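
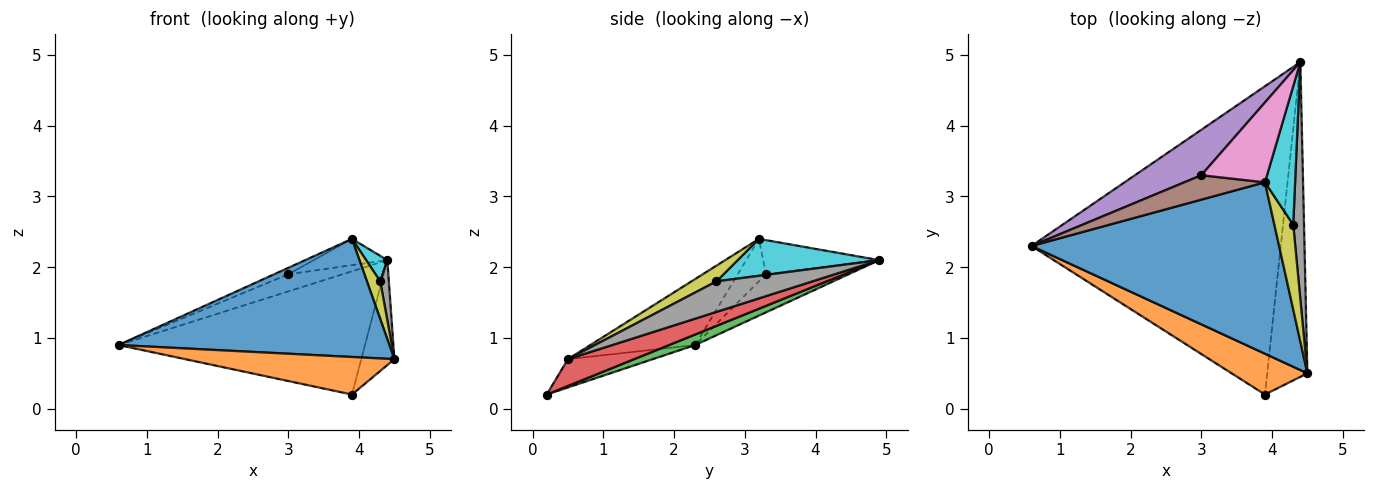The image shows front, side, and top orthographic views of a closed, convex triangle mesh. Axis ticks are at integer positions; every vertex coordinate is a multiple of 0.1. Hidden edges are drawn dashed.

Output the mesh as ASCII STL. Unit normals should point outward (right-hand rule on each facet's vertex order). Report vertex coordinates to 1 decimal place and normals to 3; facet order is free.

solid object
 facet normal -0.214 -0.554 0.804
  outer loop
   vertex 3.9 3.2 2.4
   vertex 0.6 2.3 0.9
   vertex 4.5 0.5 0.7
  endloop
 endfacet
 facet normal -0.265 -0.653 0.710
  outer loop
   vertex 3.9 0.2 0.2
   vertex 4.5 0.5 0.7
   vertex 0.6 2.3 0.9
  endloop
 endfacet
 facet normal 0.039 0.371 -0.928
  outer loop
   vertex 3.9 0.2 0.2
   vertex 0.6 2.3 0.9
   vertex 4.4 4.9 2.1
  endloop
 endfacet
 facet normal 0.535 0.267 -0.802
  outer loop
   vertex 3.9 0.2 0.2
   vertex 4.4 4.9 2.1
   vertex 4.5 0.5 0.7
  endloop
 endfacet
 facet normal -0.473 0.311 0.824
  outer loop
   vertex 3.0 3.3 1.9
   vertex 4.4 4.9 2.1
   vertex 0.6 2.3 0.9
  endloop
 endfacet
 facet normal -0.454 0.227 0.862
  outer loop
   vertex 3.0 3.3 1.9
   vertex 0.6 2.3 0.9
   vertex 3.9 3.2 2.4
  endloop
 endfacet
 facet normal -0.442 0.280 0.852
  outer loop
   vertex 3.0 3.3 1.9
   vertex 3.9 3.2 2.4
   vertex 4.4 4.9 2.1
  endloop
 endfacet
 facet normal 0.940 -0.084 0.331
  outer loop
   vertex 4.3 2.6 1.8
   vertex 4.5 0.5 0.7
   vertex 4.4 4.9 2.1
  endloop
 endfacet
 facet normal 0.606 -0.323 0.727
  outer loop
   vertex 4.3 2.6 1.8
   vertex 3.9 3.2 2.4
   vertex 4.5 0.5 0.7
  endloop
 endfacet
 facet normal 0.769 -0.115 0.628
  outer loop
   vertex 4.3 2.6 1.8
   vertex 4.4 4.9 2.1
   vertex 3.9 3.2 2.4
  endloop
 endfacet
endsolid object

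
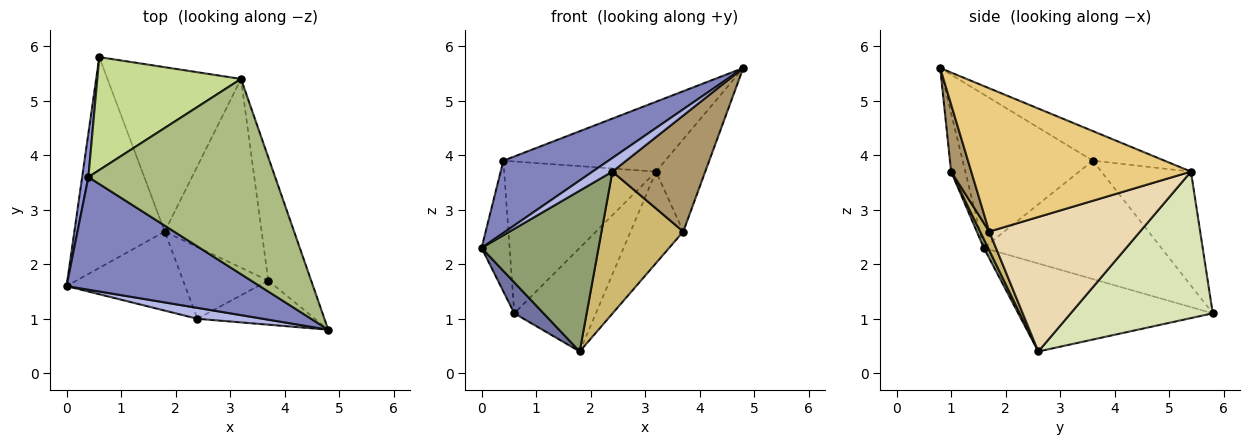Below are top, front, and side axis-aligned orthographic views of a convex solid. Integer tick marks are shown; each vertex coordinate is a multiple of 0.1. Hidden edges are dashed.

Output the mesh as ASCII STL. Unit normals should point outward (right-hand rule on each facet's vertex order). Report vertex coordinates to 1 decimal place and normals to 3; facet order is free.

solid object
 facet normal -0.694 -0.104 -0.712
  outer loop
   vertex 1.8 2.6 0.4
   vertex 0.0 1.6 2.3
   vertex 0.6 5.8 1.1
  endloop
 endfacet
 facet normal -0.556 -0.449 0.700
  outer loop
   vertex 0.4 3.6 3.9
   vertex 0.0 1.6 2.3
   vertex 4.8 0.8 5.6
  endloop
 endfacet
 facet normal -0.986 0.156 0.052
  outer loop
   vertex 0.4 3.6 3.9
   vertex 0.6 5.8 1.1
   vertex 0.0 1.6 2.3
  endloop
 endfacet
 facet normal -0.488 -0.681 0.545
  outer loop
   vertex 2.4 1.0 3.7
   vertex 4.8 0.8 5.6
   vertex 0.0 1.6 2.3
  endloop
 endfacet
 facet normal 0.033 -0.897 -0.441
  outer loop
   vertex 2.4 1.0 3.7
   vertex 0.0 1.6 2.3
   vertex 1.8 2.6 0.4
  endloop
 endfacet
 facet normal -0.148 0.333 0.931
  outer loop
   vertex 3.2 5.4 3.7
   vertex 0.4 3.6 3.9
   vertex 4.8 0.8 5.6
  endloop
 endfacet
 facet normal -0.428 0.725 0.539
  outer loop
   vertex 3.2 5.4 3.7
   vertex 0.6 5.8 1.1
   vertex 0.4 3.6 3.9
  endloop
 endfacet
 facet normal 0.680 0.391 -0.620
  outer loop
   vertex 3.2 5.4 3.7
   vertex 1.8 2.6 0.4
   vertex 0.6 5.8 1.1
  endloop
 endfacet
 facet normal 0.199 -0.916 -0.348
  outer loop
   vertex 3.7 1.7 2.6
   vertex 4.8 0.8 5.6
   vertex 2.4 1.0 3.7
  endloop
 endfacet
 facet normal 0.099 -0.888 -0.449
  outer loop
   vertex 3.7 1.7 2.6
   vertex 2.4 1.0 3.7
   vertex 1.8 2.6 0.4
  endloop
 endfacet
 facet normal 0.937 0.210 -0.280
  outer loop
   vertex 3.7 1.7 2.6
   vertex 3.2 5.4 3.7
   vertex 4.8 0.8 5.6
  endloop
 endfacet
 facet normal 0.781 0.273 -0.563
  outer loop
   vertex 3.7 1.7 2.6
   vertex 1.8 2.6 0.4
   vertex 3.2 5.4 3.7
  endloop
 endfacet
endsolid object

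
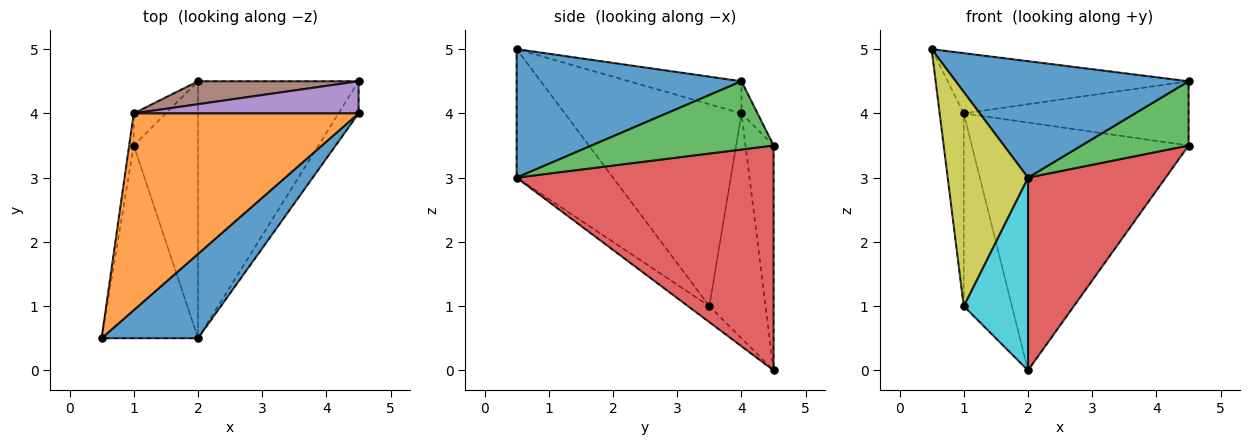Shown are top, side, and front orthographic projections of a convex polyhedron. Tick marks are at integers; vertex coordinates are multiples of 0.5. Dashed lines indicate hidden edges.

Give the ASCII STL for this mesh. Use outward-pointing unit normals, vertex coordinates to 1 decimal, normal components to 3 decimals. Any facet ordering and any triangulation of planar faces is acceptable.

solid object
 facet normal 0.616 -0.638 0.462
  outer loop
   vertex 2.0 0.5 3.0
   vertex 4.5 4.0 4.5
   vertex 0.5 0.5 5.0
  endloop
 endfacet
 facet normal -0.135 0.290 0.947
  outer loop
   vertex 1.0 4.0 4.0
   vertex 0.5 0.5 5.0
   vertex 4.5 4.0 4.5
  endloop
 endfacet
 facet normal 0.836 -0.491 -0.246
  outer loop
   vertex 4.5 4.5 3.5
   vertex 4.5 4.0 4.5
   vertex 2.0 0.5 3.0
  endloop
 endfacet
 facet normal 0.746 -0.400 -0.533
  outer loop
   vertex 4.5 4.5 3.5
   vertex 2.0 0.5 3.0
   vertex 2.0 4.5 0.0
  endloop
 endfacet
 facet normal -0.064 0.893 0.446
  outer loop
   vertex 4.5 4.5 3.5
   vertex 1.0 4.0 4.0
   vertex 4.5 4.0 4.5
  endloop
 endfacet
 facet normal -0.128 0.988 0.091
  outer loop
   vertex 4.5 4.5 3.5
   vertex 2.0 4.5 0.0
   vertex 1.0 4.0 4.0
  endloop
 endfacet
 facet normal -0.991 0.135 -0.023
  outer loop
   vertex 1.0 3.5 1.0
   vertex 0.5 0.5 5.0
   vertex 1.0 4.0 4.0
  endloop
 endfacet
 facet normal -0.755 0.647 -0.108
  outer loop
   vertex 1.0 3.5 1.0
   vertex 1.0 4.0 4.0
   vertex 2.0 4.5 0.0
  endloop
 endfacet
 facet normal -0.666 -0.555 -0.499
  outer loop
   vertex 1.0 3.5 1.0
   vertex 2.0 0.5 3.0
   vertex 0.5 0.5 5.0
  endloop
 endfacet
 facet normal -0.196 -0.588 -0.784
  outer loop
   vertex 1.0 3.5 1.0
   vertex 2.0 4.5 0.0
   vertex 2.0 0.5 3.0
  endloop
 endfacet
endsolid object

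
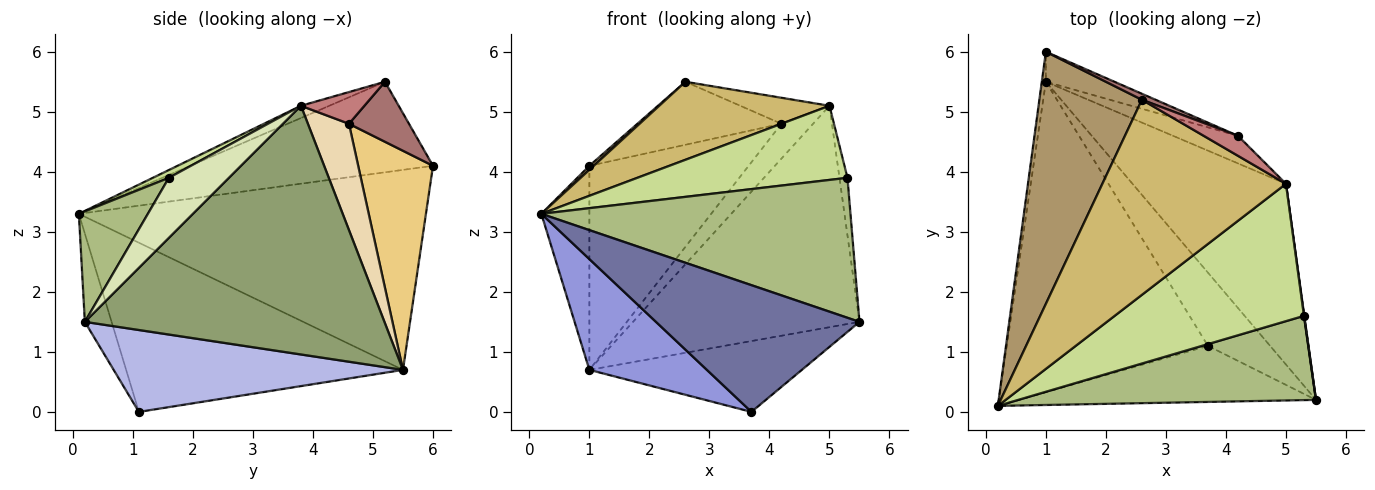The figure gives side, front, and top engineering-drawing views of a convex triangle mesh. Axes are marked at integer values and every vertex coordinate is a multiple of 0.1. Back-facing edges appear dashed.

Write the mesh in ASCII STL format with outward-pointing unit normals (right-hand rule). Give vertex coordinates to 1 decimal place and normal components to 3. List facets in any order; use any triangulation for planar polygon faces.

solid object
 facet normal -0.119 -0.908 -0.402
  outer loop
   vertex 3.7 1.1 0.0
   vertex 5.5 0.2 1.5
   vertex 0.2 0.1 3.3
  endloop
 endfacet
 facet normal -0.990 0.137 -0.020
  outer loop
   vertex 1.0 5.5 0.7
   vertex 0.2 0.1 3.3
   vertex 1.0 6.0 4.1
  endloop
 endfacet
 facet normal -0.621 -0.264 -0.738
  outer loop
   vertex 1.0 5.5 0.7
   vertex 3.7 1.1 0.0
   vertex 0.2 0.1 3.3
  endloop
 endfacet
 facet normal 0.687 0.505 -0.522
  outer loop
   vertex 1.0 5.5 0.7
   vertex 5.5 0.2 1.5
   vertex 3.7 1.1 0.0
  endloop
 endfacet
 facet normal 0.716 0.541 -0.442
  outer loop
   vertex 1.0 5.5 0.7
   vertex 5.0 3.8 5.1
   vertex 5.5 0.2 1.5
  endloop
 endfacet
 facet normal 0.188 -0.841 0.507
  outer loop
   vertex 5.3 1.6 3.9
   vertex 0.2 0.1 3.3
   vertex 5.5 0.2 1.5
  endloop
 endfacet
 facet normal 0.036 -0.475 0.879
  outer loop
   vertex 5.3 1.6 3.9
   vertex 5.0 3.8 5.1
   vertex 0.2 0.1 3.3
  endloop
 endfacet
 facet normal 0.991 0.132 0.006
  outer loop
   vertex 5.3 1.6 3.9
   vertex 5.5 0.2 1.5
   vertex 5.0 3.8 5.1
  endloop
 endfacet
 facet normal -0.662 -0.012 0.750
  outer loop
   vertex 2.6 5.2 5.5
   vertex 1.0 6.0 4.1
   vertex 0.2 0.1 3.3
  endloop
 endfacet
 facet normal -0.062 -0.371 0.927
  outer loop
   vertex 2.6 5.2 5.5
   vertex 0.2 0.1 3.3
   vertex 5.0 3.8 5.1
  endloop
 endfacet
 facet normal 0.421 0.897 -0.132
  outer loop
   vertex 4.2 4.6 4.8
   vertex 1.0 5.5 0.7
   vertex 1.0 6.0 4.1
  endloop
 endfacet
 facet normal 0.713 0.549 -0.436
  outer loop
   vertex 4.2 4.6 4.8
   vertex 5.0 3.8 5.1
   vertex 1.0 5.5 0.7
  endloop
 endfacet
 facet normal 0.383 0.920 0.088
  outer loop
   vertex 4.2 4.6 4.8
   vertex 1.0 6.0 4.1
   vertex 2.6 5.2 5.5
  endloop
 endfacet
 facet normal 0.491 0.690 0.531
  outer loop
   vertex 4.2 4.6 4.8
   vertex 2.6 5.2 5.5
   vertex 5.0 3.8 5.1
  endloop
 endfacet
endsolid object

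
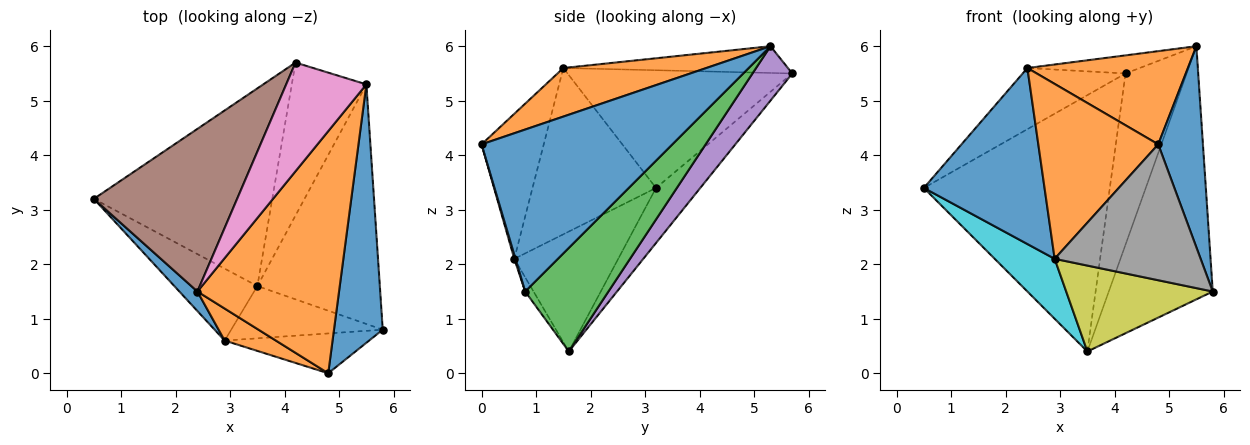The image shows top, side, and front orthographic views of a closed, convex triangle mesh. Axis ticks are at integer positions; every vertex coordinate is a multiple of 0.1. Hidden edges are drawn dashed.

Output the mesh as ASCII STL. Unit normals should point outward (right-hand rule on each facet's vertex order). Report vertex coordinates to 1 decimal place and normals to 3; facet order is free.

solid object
 facet normal 0.934 -0.219 0.281
  outer loop
   vertex 4.8 0.0 4.2
   vertex 5.8 0.8 1.5
   vertex 5.5 5.3 6.0
  endloop
 endfacet
 facet normal 0.305 -0.342 0.889
  outer loop
   vertex 2.4 1.5 5.6
   vertex 4.8 0.0 4.2
   vertex 5.5 5.3 6.0
  endloop
 endfacet
 facet normal 0.503 0.628 -0.594
  outer loop
   vertex 3.5 1.6 0.4
   vertex 5.5 5.3 6.0
   vertex 5.8 0.8 1.5
  endloop
 endfacet
 facet normal -0.185 0.778 -0.600
  outer loop
   vertex 4.2 5.7 5.5
   vertex 3.5 1.6 0.4
   vertex 0.5 3.2 3.4
  endloop
 endfacet
 facet normal 0.437 0.671 -0.599
  outer loop
   vertex 4.2 5.7 5.5
   vertex 5.5 5.3 6.0
   vertex 3.5 1.6 0.4
  endloop
 endfacet
 facet normal -0.610 0.279 0.742
  outer loop
   vertex 4.2 5.7 5.5
   vertex 0.5 3.2 3.4
   vertex 2.4 1.5 5.6
  endloop
 endfacet
 facet normal -0.312 0.156 0.937
  outer loop
   vertex 4.2 5.7 5.5
   vertex 2.4 1.5 5.6
   vertex 5.5 5.3 6.0
  endloop
 endfacet
 facet normal 0.008 -0.960 -0.281
  outer loop
   vertex 2.9 0.6 2.1
   vertex 5.8 0.8 1.5
   vertex 4.8 0.0 4.2
  endloop
 endfacet
 facet normal -0.049 -0.853 -0.519
  outer loop
   vertex 2.9 0.6 2.1
   vertex 3.5 1.6 0.4
   vertex 5.8 0.8 1.5
  endloop
 endfacet
 facet normal -0.743 -0.429 -0.514
  outer loop
   vertex 2.9 0.6 2.1
   vertex 0.5 3.2 3.4
   vertex 3.5 1.6 0.4
  endloop
 endfacet
 facet normal -0.713 -0.697 0.077
  outer loop
   vertex 2.9 0.6 2.1
   vertex 2.4 1.5 5.6
   vertex 0.5 3.2 3.4
  endloop
 endfacet
 facet normal -0.454 -0.876 0.160
  outer loop
   vertex 2.9 0.6 2.1
   vertex 4.8 0.0 4.2
   vertex 2.4 1.5 5.6
  endloop
 endfacet
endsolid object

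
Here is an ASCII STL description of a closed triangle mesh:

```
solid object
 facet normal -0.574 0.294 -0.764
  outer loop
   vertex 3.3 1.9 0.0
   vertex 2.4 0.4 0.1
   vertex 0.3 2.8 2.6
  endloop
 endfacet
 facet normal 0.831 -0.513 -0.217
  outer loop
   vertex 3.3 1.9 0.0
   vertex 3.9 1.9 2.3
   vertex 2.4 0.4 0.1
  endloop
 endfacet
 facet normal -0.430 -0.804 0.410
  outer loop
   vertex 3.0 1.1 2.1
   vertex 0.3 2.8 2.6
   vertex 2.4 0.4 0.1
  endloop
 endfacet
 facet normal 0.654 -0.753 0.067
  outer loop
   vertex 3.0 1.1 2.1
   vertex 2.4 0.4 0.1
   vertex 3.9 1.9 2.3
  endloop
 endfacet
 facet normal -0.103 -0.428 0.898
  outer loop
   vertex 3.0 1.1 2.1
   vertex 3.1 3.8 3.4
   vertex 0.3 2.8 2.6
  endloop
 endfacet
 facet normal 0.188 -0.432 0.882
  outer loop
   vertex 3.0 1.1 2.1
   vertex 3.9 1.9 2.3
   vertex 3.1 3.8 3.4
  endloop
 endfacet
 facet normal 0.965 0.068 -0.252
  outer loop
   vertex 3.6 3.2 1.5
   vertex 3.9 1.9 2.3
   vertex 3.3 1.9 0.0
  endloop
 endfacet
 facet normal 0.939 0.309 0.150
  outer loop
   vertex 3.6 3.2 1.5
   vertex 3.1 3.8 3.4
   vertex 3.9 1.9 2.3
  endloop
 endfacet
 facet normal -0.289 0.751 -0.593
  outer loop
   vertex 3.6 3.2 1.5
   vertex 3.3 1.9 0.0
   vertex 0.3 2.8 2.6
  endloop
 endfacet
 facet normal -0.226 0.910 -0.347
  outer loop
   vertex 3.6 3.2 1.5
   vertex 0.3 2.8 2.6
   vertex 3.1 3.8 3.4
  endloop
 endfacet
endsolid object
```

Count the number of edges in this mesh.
15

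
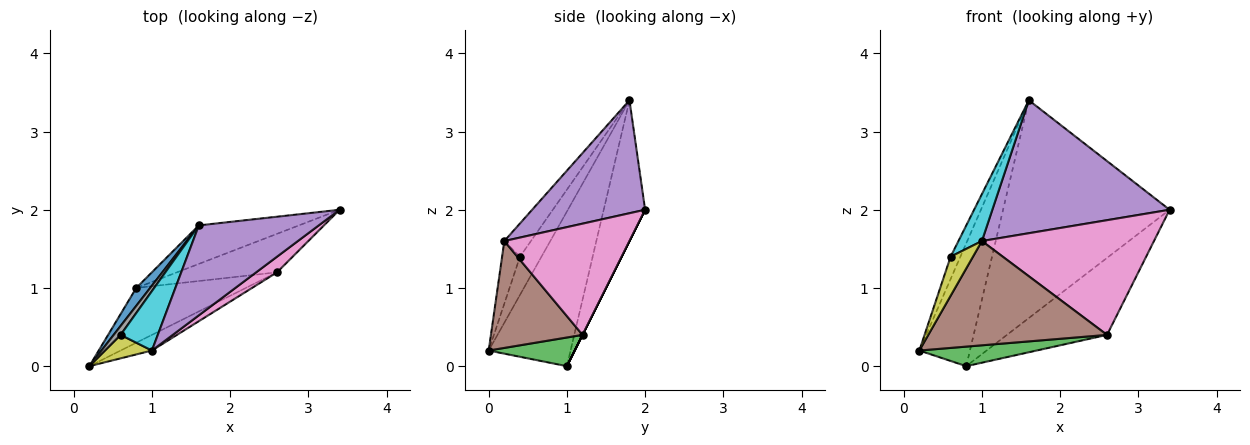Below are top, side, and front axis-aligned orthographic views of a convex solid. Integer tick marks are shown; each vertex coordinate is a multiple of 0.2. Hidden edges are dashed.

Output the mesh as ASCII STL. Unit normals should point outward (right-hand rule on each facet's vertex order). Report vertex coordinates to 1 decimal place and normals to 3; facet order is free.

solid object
 facet normal -0.848 0.524 0.076
  outer loop
   vertex 0.8 1.0 0.0
   vertex 0.2 0.0 0.2
   vertex 1.6 1.8 3.4
  endloop
 endfacet
 facet normal -0.238 0.956 -0.169
  outer loop
   vertex 0.8 1.0 0.0
   vertex 1.6 1.8 3.4
   vertex 3.4 2.0 2.0
  endloop
 endfacet
 facet normal 0.239 -0.327 -0.914
  outer loop
   vertex 2.6 1.2 0.4
   vertex 0.2 0.0 0.2
   vertex 0.8 1.0 0.0
  endloop
 endfacet
 facet normal 0.000 0.894 -0.447
  outer loop
   vertex 2.6 1.2 0.4
   vertex 0.8 1.0 0.0
   vertex 3.4 2.0 2.0
  endloop
 endfacet
 facet normal 0.467 -0.733 0.496
  outer loop
   vertex 1.0 0.2 1.6
   vertex 3.4 2.0 2.0
   vertex 1.6 1.8 3.4
  endloop
 endfacet
 facet normal 0.452 -0.882 -0.132
  outer loop
   vertex 1.0 0.2 1.6
   vertex 0.2 0.0 0.2
   vertex 2.6 1.2 0.4
  endloop
 endfacet
 facet normal 0.585 -0.804 0.110
  outer loop
   vertex 1.0 0.2 1.6
   vertex 2.6 1.2 0.4
   vertex 3.4 2.0 2.0
  endloop
 endfacet
 facet normal -0.898 0.408 0.163
  outer loop
   vertex 0.6 0.4 1.4
   vertex 1.6 1.8 3.4
   vertex 0.2 0.0 0.2
  endloop
 endfacet
 facet normal -0.566 -0.707 0.424
  outer loop
   vertex 0.6 0.4 1.4
   vertex 0.2 0.0 0.2
   vertex 1.0 0.2 1.6
  endloop
 endfacet
 facet normal -0.575 -0.507 0.642
  outer loop
   vertex 0.6 0.4 1.4
   vertex 1.0 0.2 1.6
   vertex 1.6 1.8 3.4
  endloop
 endfacet
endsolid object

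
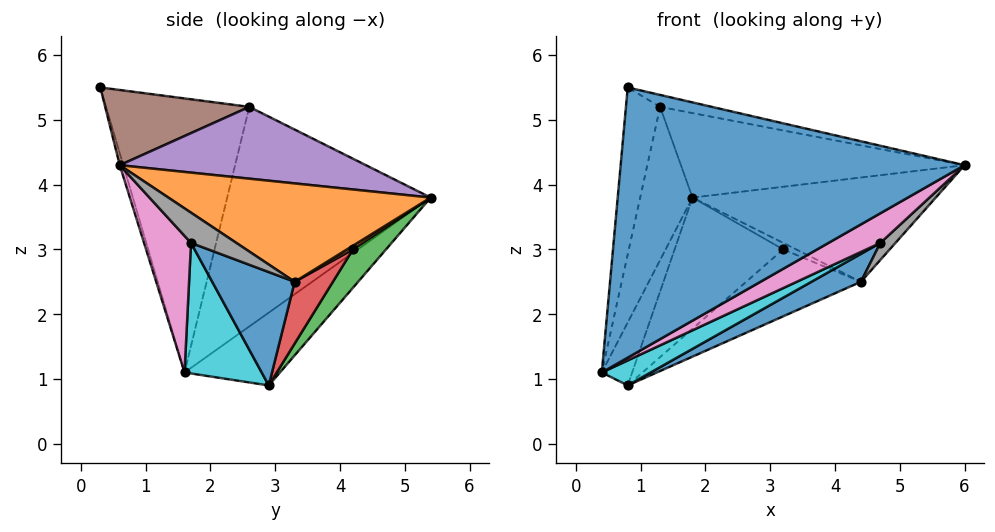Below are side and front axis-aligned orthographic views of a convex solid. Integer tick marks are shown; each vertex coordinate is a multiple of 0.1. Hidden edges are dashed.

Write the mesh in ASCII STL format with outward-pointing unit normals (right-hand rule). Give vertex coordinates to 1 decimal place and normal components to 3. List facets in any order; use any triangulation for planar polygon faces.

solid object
 facet normal -0.010 -0.959 -0.283
  outer loop
   vertex 0.8 0.3 5.5
   vertex 0.4 1.6 1.1
   vertex 6.0 0.6 4.3
  endloop
 endfacet
 facet normal 0.688 0.638 0.345
  outer loop
   vertex 4.4 3.3 2.5
   vertex 1.8 5.4 3.8
   vertex 6.0 0.6 4.3
  endloop
 endfacet
 facet normal -0.958 0.246 0.150
  outer loop
   vertex 1.3 2.6 5.2
   vertex 1.8 5.4 3.8
   vertex 0.4 1.6 1.1
  endloop
 endfacet
 facet normal -0.961 0.229 0.155
  outer loop
   vertex 1.3 2.6 5.2
   vertex 0.4 1.6 1.1
   vertex 0.8 0.3 5.5
  endloop
 endfacet
 facet normal 0.326 0.376 0.868
  outer loop
   vertex 1.3 2.6 5.2
   vertex 6.0 0.6 4.3
   vertex 1.8 5.4 3.8
  endloop
 endfacet
 facet normal 0.220 0.079 0.972
  outer loop
   vertex 1.3 2.6 5.2
   vertex 0.8 0.3 5.5
   vertex 6.0 0.6 4.3
  endloop
 endfacet
 facet normal 0.389 -0.429 -0.815
  outer loop
   vertex 4.7 1.7 3.1
   vertex 6.0 0.6 4.3
   vertex 0.4 1.6 1.1
  endloop
 endfacet
 facet normal 0.574 -0.191 -0.797
  outer loop
   vertex 4.7 1.7 3.1
   vertex 4.4 3.3 2.5
   vertex 6.0 0.6 4.3
  endloop
 endfacet
 facet normal -0.951 0.303 0.067
  outer loop
   vertex 0.8 2.9 0.9
   vertex 0.4 1.6 1.1
   vertex 1.8 5.4 3.8
  endloop
 endfacet
 facet normal 0.412 -0.261 -0.873
  outer loop
   vertex 0.8 2.9 0.9
   vertex 4.7 1.7 3.1
   vertex 0.4 1.6 1.1
  endloop
 endfacet
 facet normal 0.416 -0.250 -0.874
  outer loop
   vertex 0.8 2.9 0.9
   vertex 4.4 3.3 2.5
   vertex 4.7 1.7 3.1
  endloop
 endfacet
 facet normal 0.355 0.769 -0.532
  outer loop
   vertex 3.2 4.2 3.0
   vertex 1.8 5.4 3.8
   vertex 4.4 3.3 2.5
  endloop
 endfacet
 facet normal 0.214 0.702 -0.679
  outer loop
   vertex 3.2 4.2 3.0
   vertex 0.8 2.9 0.9
   vertex 1.8 5.4 3.8
  endloop
 endfacet
 facet normal 0.229 0.688 -0.688
  outer loop
   vertex 3.2 4.2 3.0
   vertex 4.4 3.3 2.5
   vertex 0.8 2.9 0.9
  endloop
 endfacet
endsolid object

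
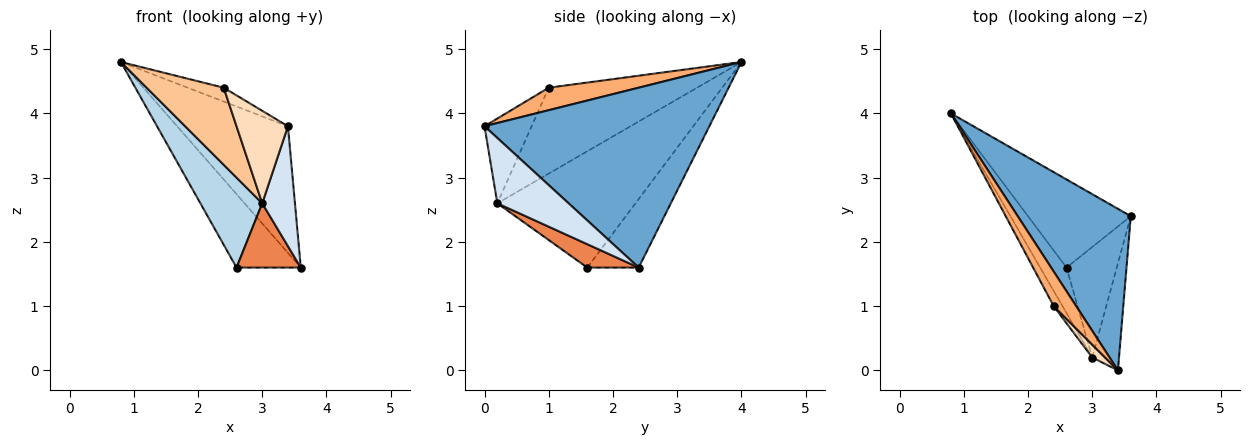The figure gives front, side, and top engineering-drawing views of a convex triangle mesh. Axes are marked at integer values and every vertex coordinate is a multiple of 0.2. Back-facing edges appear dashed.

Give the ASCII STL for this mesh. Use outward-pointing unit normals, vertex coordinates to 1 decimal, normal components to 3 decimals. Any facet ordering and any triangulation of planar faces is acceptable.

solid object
 facet normal 0.781 0.385 0.491
  outer loop
   vertex 3.4 0.0 3.8
   vertex 3.6 2.4 1.6
   vertex 0.8 4.0 4.8
  endloop
 endfacet
 facet normal -0.456 0.570 -0.684
  outer loop
   vertex 2.6 1.6 1.6
   vertex 0.8 4.0 4.8
   vertex 3.6 2.4 1.6
  endloop
 endfacet
 facet normal -0.894 -0.400 -0.203
  outer loop
   vertex 3.0 0.2 2.6
   vertex 0.8 4.0 4.8
   vertex 2.6 1.6 1.6
  endloop
 endfacet
 facet normal 0.852 -0.391 -0.349
  outer loop
   vertex 3.0 0.2 2.6
   vertex 3.6 2.4 1.6
   vertex 3.4 0.0 3.8
  endloop
 endfacet
 facet normal 0.373 -0.466 -0.802
  outer loop
   vertex 3.0 0.2 2.6
   vertex 2.6 1.6 1.6
   vertex 3.6 2.4 1.6
  endloop
 endfacet
 facet normal 0.680 0.272 0.680
  outer loop
   vertex 2.4 1.0 4.4
   vertex 3.4 0.0 3.8
   vertex 0.8 4.0 4.8
  endloop
 endfacet
 facet normal -0.884 -0.459 -0.090
  outer loop
   vertex 2.4 1.0 4.4
   vertex 0.8 4.0 4.8
   vertex 3.0 0.2 2.6
  endloop
 endfacet
 facet normal -0.672 -0.733 0.102
  outer loop
   vertex 2.4 1.0 4.4
   vertex 3.0 0.2 2.6
   vertex 3.4 0.0 3.8
  endloop
 endfacet
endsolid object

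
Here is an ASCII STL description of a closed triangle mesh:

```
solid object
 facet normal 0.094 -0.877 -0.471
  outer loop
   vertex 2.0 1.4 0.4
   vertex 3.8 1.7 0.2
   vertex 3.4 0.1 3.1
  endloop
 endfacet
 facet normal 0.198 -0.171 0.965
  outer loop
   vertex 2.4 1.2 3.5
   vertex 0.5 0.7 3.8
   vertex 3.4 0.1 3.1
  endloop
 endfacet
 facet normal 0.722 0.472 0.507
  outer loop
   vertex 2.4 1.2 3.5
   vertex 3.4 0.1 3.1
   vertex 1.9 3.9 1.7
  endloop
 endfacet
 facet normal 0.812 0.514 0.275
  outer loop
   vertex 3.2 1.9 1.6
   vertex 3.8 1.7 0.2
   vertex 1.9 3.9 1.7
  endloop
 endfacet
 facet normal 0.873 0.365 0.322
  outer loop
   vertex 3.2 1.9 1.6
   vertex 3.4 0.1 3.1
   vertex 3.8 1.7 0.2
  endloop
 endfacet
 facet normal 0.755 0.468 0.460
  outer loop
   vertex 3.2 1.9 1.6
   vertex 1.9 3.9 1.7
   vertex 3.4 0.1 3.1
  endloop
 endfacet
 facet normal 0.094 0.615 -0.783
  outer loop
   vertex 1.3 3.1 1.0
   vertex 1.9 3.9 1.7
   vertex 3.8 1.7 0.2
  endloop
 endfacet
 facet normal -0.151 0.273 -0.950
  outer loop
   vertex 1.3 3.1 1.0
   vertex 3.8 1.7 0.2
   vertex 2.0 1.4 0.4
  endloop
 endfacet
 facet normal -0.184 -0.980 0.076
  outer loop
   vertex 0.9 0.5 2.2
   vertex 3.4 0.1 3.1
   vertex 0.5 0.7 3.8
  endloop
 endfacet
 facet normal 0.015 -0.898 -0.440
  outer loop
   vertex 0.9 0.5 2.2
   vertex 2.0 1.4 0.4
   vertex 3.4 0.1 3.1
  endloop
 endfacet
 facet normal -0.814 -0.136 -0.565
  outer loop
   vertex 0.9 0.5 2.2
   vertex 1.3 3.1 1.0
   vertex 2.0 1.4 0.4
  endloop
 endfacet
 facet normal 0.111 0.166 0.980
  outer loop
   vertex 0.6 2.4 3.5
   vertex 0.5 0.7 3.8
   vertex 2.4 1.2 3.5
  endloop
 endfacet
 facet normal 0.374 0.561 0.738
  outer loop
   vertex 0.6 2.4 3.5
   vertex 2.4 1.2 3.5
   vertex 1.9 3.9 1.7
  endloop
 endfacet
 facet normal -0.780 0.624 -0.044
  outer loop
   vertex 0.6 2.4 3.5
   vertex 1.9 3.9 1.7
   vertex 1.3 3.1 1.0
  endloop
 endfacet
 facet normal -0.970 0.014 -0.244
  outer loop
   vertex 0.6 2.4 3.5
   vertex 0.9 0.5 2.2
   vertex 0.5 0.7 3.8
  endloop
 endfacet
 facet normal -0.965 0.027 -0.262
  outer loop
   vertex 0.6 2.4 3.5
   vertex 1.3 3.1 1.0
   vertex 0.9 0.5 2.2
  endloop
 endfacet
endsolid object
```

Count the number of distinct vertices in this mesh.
10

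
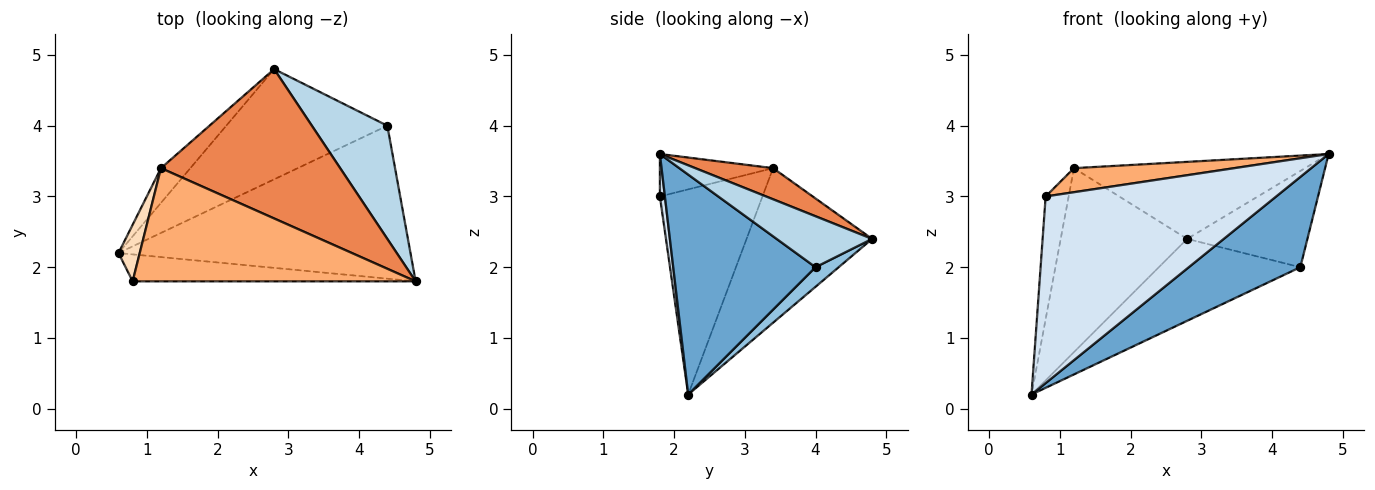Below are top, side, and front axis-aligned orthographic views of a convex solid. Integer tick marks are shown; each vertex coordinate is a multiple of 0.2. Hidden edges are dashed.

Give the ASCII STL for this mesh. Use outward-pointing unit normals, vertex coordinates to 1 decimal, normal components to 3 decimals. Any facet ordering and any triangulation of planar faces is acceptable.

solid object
 facet normal 0.544 -0.426 -0.722
  outer loop
   vertex 4.4 4.0 2.0
   vertex 4.8 1.8 3.6
   vertex 0.6 2.2 0.2
  endloop
 endfacet
 facet normal 0.097 0.594 -0.799
  outer loop
   vertex 4.4 4.0 2.0
   vertex 0.6 2.2 0.2
   vertex 2.8 4.8 2.4
  endloop
 endfacet
 facet normal 0.457 0.576 0.678
  outer loop
   vertex 4.4 4.0 2.0
   vertex 2.8 4.8 2.4
   vertex 4.8 1.8 3.6
  endloop
 endfacet
 facet normal 0.021 -0.990 -0.143
  outer loop
   vertex 0.8 1.8 3.0
   vertex 0.6 2.2 0.2
   vertex 4.8 1.8 3.6
  endloop
 endfacet
 facet normal 0.153 0.453 0.878
  outer loop
   vertex 1.2 3.4 3.4
   vertex 4.8 1.8 3.6
   vertex 2.8 4.8 2.4
  endloop
 endfacet
 facet normal -0.145 -0.206 0.968
  outer loop
   vertex 1.2 3.4 3.4
   vertex 0.8 1.8 3.0
   vertex 4.8 1.8 3.6
  endloop
 endfacet
 facet normal -0.698 0.703 -0.133
  outer loop
   vertex 1.2 3.4 3.4
   vertex 2.8 4.8 2.4
   vertex 0.6 2.2 0.2
  endloop
 endfacet
 facet normal -0.971 0.218 0.100
  outer loop
   vertex 1.2 3.4 3.4
   vertex 0.6 2.2 0.2
   vertex 0.8 1.8 3.0
  endloop
 endfacet
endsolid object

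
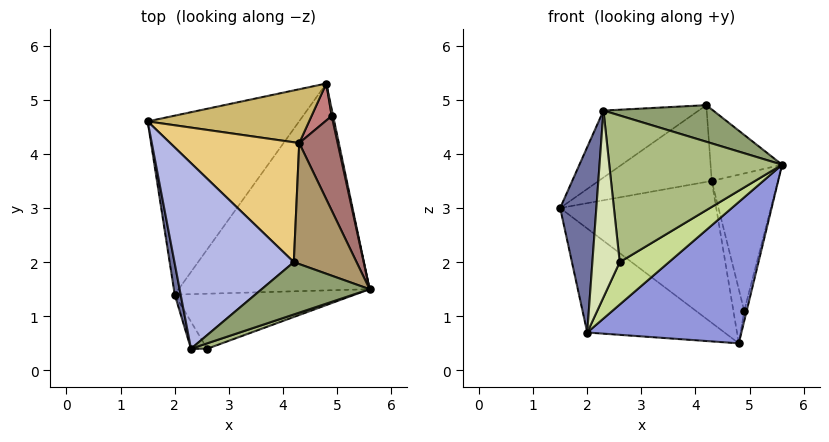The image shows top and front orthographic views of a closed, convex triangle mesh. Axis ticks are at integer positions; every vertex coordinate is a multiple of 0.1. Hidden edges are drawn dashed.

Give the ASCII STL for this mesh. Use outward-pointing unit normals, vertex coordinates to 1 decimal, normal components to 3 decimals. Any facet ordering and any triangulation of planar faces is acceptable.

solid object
 facet normal -0.984 -0.175 0.029
  outer loop
   vertex 2.0 1.4 0.7
   vertex 2.3 0.4 4.8
   vertex 1.5 4.6 3.0
  endloop
 endfacet
 facet normal -0.606 0.400 -0.688
  outer loop
   vertex 2.0 1.4 0.7
   vertex 1.5 4.6 3.0
   vertex 4.8 5.3 0.5
  endloop
 endfacet
 facet normal 0.588 -0.456 -0.668
  outer loop
   vertex 2.0 1.4 0.7
   vertex 4.8 5.3 0.5
   vertex 5.6 1.5 3.8
  endloop
 endfacet
 facet normal -0.318 0.322 0.892
  outer loop
   vertex 4.2 2.0 4.9
   vertex 1.5 4.6 3.0
   vertex 2.3 0.4 4.8
  endloop
 endfacet
 facet normal 0.402 -0.525 0.750
  outer loop
   vertex 4.2 2.0 4.9
   vertex 2.3 0.4 4.8
   vertex 5.6 1.5 3.8
  endloop
 endfacet
 facet normal 0.326 -0.945 0.035
  outer loop
   vertex 2.6 0.4 2.0
   vertex 5.6 1.5 3.8
   vertex 2.3 0.4 4.8
  endloop
 endfacet
 facet normal 0.573 -0.500 -0.649
  outer loop
   vertex 2.6 0.4 2.0
   vertex 2.0 1.4 0.7
   vertex 5.6 1.5 3.8
  endloop
 endfacet
 facet normal -0.801 -0.592 -0.086
  outer loop
   vertex 2.6 0.4 2.0
   vertex 2.3 0.4 4.8
   vertex 2.0 1.4 0.7
  endloop
 endfacet
 facet normal 0.651 0.386 0.653
  outer loop
   vertex 4.3 4.2 3.5
   vertex 4.2 2.0 4.9
   vertex 5.6 1.5 3.8
  endloop
 endfacet
 facet normal 0.070 0.933 0.354
  outer loop
   vertex 4.3 4.2 3.5
   vertex 4.8 5.3 0.5
   vertex 1.5 4.6 3.0
  endloop
 endfacet
 facet normal -0.073 0.538 0.840
  outer loop
   vertex 4.3 4.2 3.5
   vertex 1.5 4.6 3.0
   vertex 4.2 2.0 4.9
  endloop
 endfacet
 facet normal 0.857 0.429 0.286
  outer loop
   vertex 4.9 4.7 1.1
   vertex 5.6 1.5 3.8
   vertex 4.8 5.3 0.5
  endloop
 endfacet
 facet normal 0.845 0.441 0.303
  outer loop
   vertex 4.9 4.7 1.1
   vertex 4.3 4.2 3.5
   vertex 5.6 1.5 3.8
  endloop
 endfacet
 facet normal 0.843 0.444 0.303
  outer loop
   vertex 4.9 4.7 1.1
   vertex 4.8 5.3 0.5
   vertex 4.3 4.2 3.5
  endloop
 endfacet
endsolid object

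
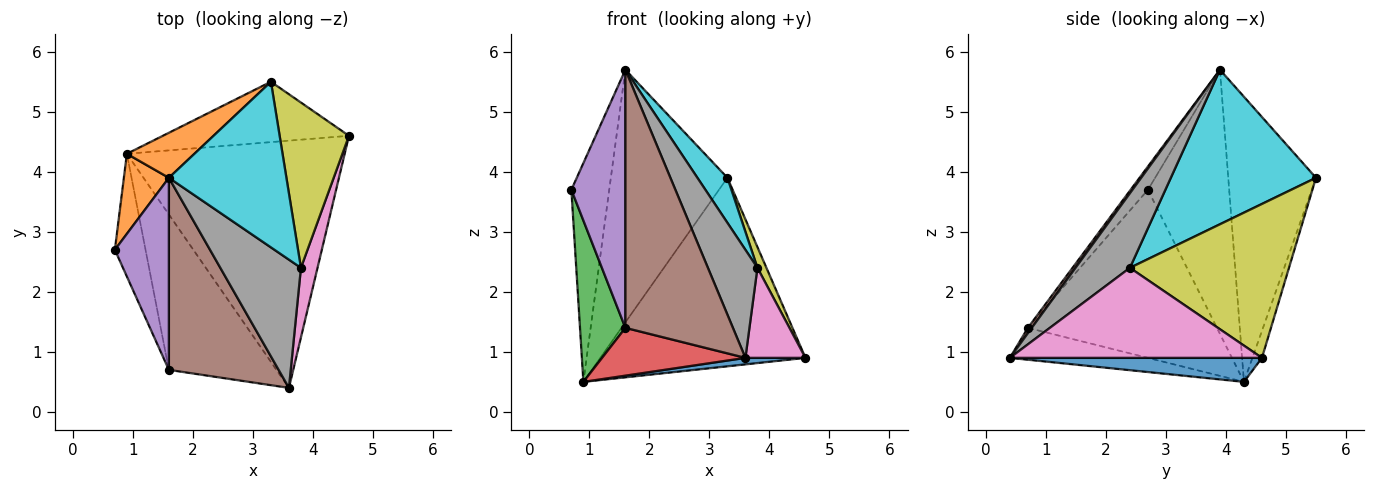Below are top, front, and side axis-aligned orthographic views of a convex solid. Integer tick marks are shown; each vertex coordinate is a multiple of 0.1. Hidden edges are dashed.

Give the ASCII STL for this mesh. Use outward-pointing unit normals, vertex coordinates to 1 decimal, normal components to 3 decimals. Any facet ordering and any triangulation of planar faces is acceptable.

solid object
 facet normal 0.110 -0.026 -0.994
  outer loop
   vertex 0.9 4.3 0.5
   vertex 4.6 4.6 0.9
   vertex 3.6 0.4 0.9
  endloop
 endfacet
 facet normal -0.896 0.417 0.153
  outer loop
   vertex 1.6 3.9 5.7
   vertex 0.9 4.3 0.5
   vertex 0.7 2.7 3.7
  endloop
 endfacet
 facet normal -0.957 -0.230 -0.175
  outer loop
   vertex 1.6 0.7 1.4
   vertex 0.7 2.7 3.7
   vertex 0.9 4.3 0.5
  endloop
 endfacet
 facet normal -0.272 -0.283 -0.920
  outer loop
   vertex 1.6 0.7 1.4
   vertex 0.9 4.3 0.5
   vertex 3.6 0.4 0.9
  endloop
 endfacet
 facet normal -0.249 -0.777 0.578
  outer loop
   vertex 1.6 0.7 1.4
   vertex 1.6 3.9 5.7
   vertex 0.7 2.7 3.7
  endloop
 endfacet
 facet normal 0.029 -0.802 0.597
  outer loop
   vertex 1.6 0.7 1.4
   vertex 3.6 0.4 0.9
   vertex 1.6 3.9 5.7
  endloop
 endfacet
 facet normal 0.958 -0.228 0.176
  outer loop
   vertex 3.8 2.4 2.4
   vertex 3.6 0.4 0.9
   vertex 4.6 4.6 0.9
  endloop
 endfacet
 facet normal 0.578 -0.526 0.624
  outer loop
   vertex 3.8 2.4 2.4
   vertex 1.6 3.9 5.7
   vertex 3.6 0.4 0.9
  endloop
 endfacet
 facet normal 0.911 -0.052 0.410
  outer loop
   vertex 3.3 5.5 3.9
   vertex 3.8 2.4 2.4
   vertex 4.6 4.6 0.9
  endloop
 endfacet
 facet normal 0.785 -0.162 0.597
  outer loop
   vertex 3.3 5.5 3.9
   vertex 1.6 3.9 5.7
   vertex 3.8 2.4 2.4
  endloop
 endfacet
 facet normal -0.044 0.951 -0.305
  outer loop
   vertex 3.3 5.5 3.9
   vertex 4.6 4.6 0.9
   vertex 0.9 4.3 0.5
  endloop
 endfacet
 facet normal -0.595 0.791 0.141
  outer loop
   vertex 3.3 5.5 3.9
   vertex 0.9 4.3 0.5
   vertex 1.6 3.9 5.7
  endloop
 endfacet
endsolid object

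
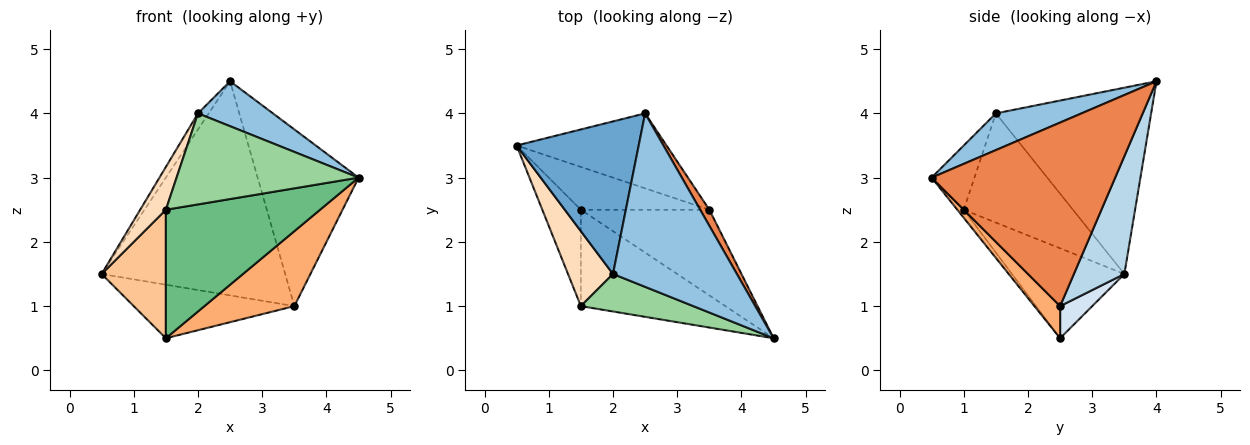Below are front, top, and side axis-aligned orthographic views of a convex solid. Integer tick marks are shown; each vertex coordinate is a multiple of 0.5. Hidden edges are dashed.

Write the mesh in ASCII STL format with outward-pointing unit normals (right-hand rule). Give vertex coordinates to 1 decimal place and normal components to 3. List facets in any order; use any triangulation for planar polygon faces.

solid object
 facet normal -0.835 0.058 0.547
  outer loop
   vertex 2.0 1.5 4.0
   vertex 2.5 4.0 4.5
   vertex 0.5 3.5 1.5
  endloop
 endfacet
 facet normal 0.276 -0.241 0.930
  outer loop
   vertex 2.0 1.5 4.0
   vertex 4.5 0.5 3.0
   vertex 2.5 4.0 4.5
  endloop
 endfacet
 facet normal 0.251 0.914 -0.320
  outer loop
   vertex 3.5 2.5 1.0
   vertex 0.5 3.5 1.5
   vertex 2.5 4.0 4.5
  endloop
 endfacet
 facet normal 0.154 0.772 -0.617
  outer loop
   vertex 3.5 2.5 1.0
   vertex 1.5 2.5 0.5
   vertex 0.5 3.5 1.5
  endloop
 endfacet
 facet normal 0.875 0.481 0.044
  outer loop
   vertex 3.5 2.5 1.0
   vertex 2.5 4.0 4.5
   vertex 4.5 0.5 3.0
  endloop
 endfacet
 facet normal 0.185 -0.647 -0.740
  outer loop
   vertex 3.5 2.5 1.0
   vertex 4.5 0.5 3.0
   vertex 1.5 2.5 0.5
  endloop
 endfacet
 facet normal -0.814 -0.465 -0.349
  outer loop
   vertex 1.5 1.0 2.5
   vertex 0.5 3.5 1.5
   vertex 1.5 2.5 0.5
  endloop
 endfacet
 facet normal -0.904 -0.213 0.372
  outer loop
   vertex 1.5 1.0 2.5
   vertex 2.0 1.5 4.0
   vertex 0.5 3.5 1.5
  endloop
 endfacet
 facet normal -0.033 -0.800 -0.600
  outer loop
   vertex 1.5 1.0 2.5
   vertex 1.5 2.5 0.5
   vertex 4.5 0.5 3.0
  endloop
 endfacet
 facet normal -0.213 -0.904 0.372
  outer loop
   vertex 1.5 1.0 2.5
   vertex 4.5 0.5 3.0
   vertex 2.0 1.5 4.0
  endloop
 endfacet
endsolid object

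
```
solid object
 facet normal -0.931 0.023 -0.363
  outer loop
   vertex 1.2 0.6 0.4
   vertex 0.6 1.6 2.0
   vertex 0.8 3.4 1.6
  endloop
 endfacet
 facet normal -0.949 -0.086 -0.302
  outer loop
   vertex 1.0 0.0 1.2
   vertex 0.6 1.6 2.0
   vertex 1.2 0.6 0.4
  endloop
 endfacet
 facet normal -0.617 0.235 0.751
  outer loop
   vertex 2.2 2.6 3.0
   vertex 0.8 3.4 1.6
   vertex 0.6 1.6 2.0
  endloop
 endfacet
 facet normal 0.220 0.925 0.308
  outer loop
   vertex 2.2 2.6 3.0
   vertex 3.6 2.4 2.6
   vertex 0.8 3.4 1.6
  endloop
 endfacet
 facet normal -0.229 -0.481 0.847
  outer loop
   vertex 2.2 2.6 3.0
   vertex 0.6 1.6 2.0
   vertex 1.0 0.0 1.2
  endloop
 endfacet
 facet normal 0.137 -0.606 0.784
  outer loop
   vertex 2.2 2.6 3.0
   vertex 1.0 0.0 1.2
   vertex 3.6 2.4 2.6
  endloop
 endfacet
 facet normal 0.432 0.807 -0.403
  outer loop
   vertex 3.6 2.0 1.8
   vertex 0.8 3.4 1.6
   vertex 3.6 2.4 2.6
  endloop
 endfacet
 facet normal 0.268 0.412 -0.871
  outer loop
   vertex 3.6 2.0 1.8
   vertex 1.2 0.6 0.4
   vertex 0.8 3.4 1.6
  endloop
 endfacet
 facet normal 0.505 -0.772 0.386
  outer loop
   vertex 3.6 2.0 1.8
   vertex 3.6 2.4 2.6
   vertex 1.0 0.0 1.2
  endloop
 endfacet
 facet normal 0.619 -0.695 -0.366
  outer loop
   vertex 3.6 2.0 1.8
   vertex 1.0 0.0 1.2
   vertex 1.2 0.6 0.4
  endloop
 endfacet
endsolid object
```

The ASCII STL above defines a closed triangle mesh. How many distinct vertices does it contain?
7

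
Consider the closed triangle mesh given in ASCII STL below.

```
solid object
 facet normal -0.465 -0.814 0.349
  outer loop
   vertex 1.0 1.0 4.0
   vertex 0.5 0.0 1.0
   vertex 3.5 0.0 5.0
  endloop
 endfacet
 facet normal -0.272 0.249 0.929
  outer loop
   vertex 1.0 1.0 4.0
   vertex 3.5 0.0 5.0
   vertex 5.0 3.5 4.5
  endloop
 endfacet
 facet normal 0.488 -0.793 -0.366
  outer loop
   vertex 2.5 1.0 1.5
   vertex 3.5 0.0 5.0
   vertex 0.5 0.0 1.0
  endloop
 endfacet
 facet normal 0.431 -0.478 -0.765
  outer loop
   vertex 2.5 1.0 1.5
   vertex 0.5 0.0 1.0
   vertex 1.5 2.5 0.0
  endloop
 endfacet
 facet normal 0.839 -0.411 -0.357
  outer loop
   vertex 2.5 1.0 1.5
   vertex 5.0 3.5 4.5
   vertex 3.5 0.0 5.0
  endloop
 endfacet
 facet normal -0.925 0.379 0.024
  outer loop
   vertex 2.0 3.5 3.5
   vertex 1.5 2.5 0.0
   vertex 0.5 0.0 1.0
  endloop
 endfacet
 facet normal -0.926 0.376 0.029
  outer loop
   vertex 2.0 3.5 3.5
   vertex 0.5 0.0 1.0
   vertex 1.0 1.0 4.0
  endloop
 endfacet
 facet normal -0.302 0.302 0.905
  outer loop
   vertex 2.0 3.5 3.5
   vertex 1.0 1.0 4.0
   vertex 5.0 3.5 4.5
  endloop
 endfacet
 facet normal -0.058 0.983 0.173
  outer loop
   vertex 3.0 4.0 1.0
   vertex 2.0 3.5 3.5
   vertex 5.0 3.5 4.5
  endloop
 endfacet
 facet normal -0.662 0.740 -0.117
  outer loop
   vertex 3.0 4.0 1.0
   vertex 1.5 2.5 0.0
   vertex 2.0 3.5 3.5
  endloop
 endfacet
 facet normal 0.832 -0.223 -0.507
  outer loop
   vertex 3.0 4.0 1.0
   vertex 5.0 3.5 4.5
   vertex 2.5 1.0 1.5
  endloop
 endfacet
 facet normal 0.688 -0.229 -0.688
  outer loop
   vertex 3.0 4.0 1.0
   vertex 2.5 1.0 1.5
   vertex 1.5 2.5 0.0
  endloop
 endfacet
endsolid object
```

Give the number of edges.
18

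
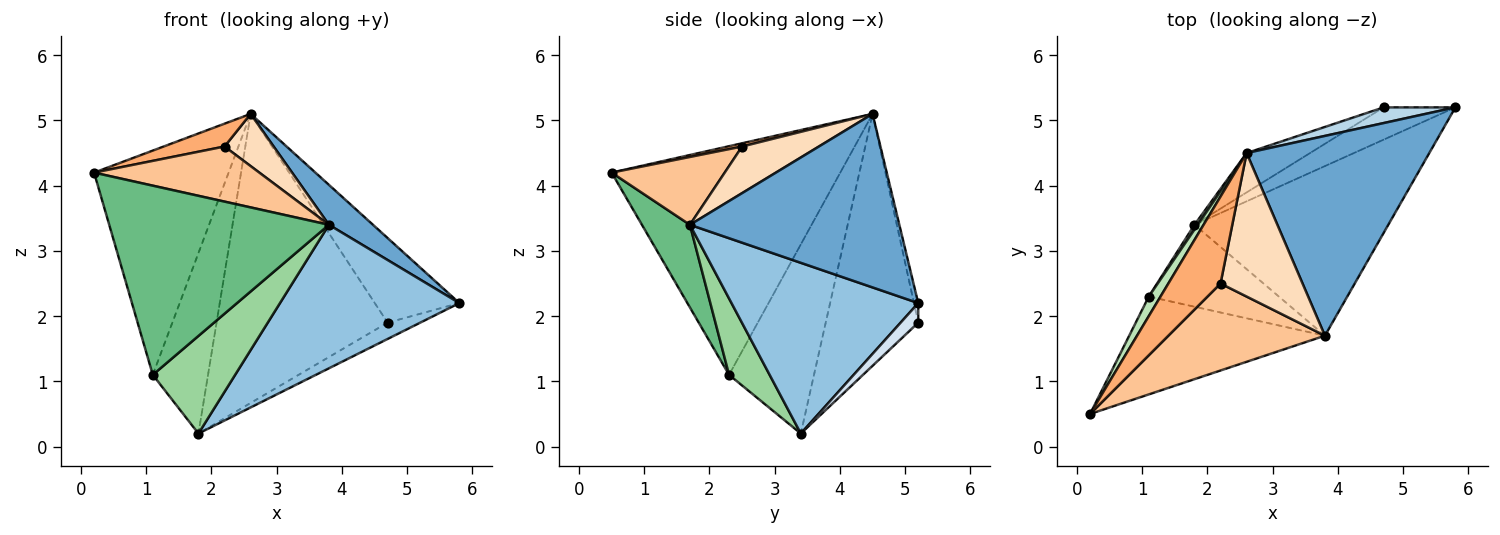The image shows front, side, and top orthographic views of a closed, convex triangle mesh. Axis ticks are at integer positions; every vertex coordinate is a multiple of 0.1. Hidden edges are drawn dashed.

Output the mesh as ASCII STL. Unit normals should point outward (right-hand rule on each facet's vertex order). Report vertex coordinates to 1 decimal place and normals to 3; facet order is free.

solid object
 facet normal 0.682 -0.143 0.717
  outer loop
   vertex 3.8 1.7 3.4
   vertex 5.8 5.2 2.2
   vertex 2.6 4.5 5.1
  endloop
 endfacet
 facet normal 0.558 -0.536 -0.634
  outer loop
   vertex 3.8 1.7 3.4
   vertex 1.8 3.4 0.2
   vertex 5.8 5.2 2.2
  endloop
 endfacet
 facet normal -0.050 0.982 0.182
  outer loop
   vertex 4.7 5.2 1.9
   vertex 2.6 4.5 5.1
   vertex 5.8 5.2 2.2
  endloop
 endfacet
 facet normal 0.237 0.438 -0.867
  outer loop
   vertex 4.7 5.2 1.9
   vertex 5.8 5.2 2.2
   vertex 1.8 3.4 0.2
  endloop
 endfacet
 facet normal -0.472 0.873 -0.119
  outer loop
   vertex 4.7 5.2 1.9
   vertex 1.8 3.4 0.2
   vertex 2.6 4.5 5.1
  endloop
 endfacet
 facet normal 0.060 -0.253 0.965
  outer loop
   vertex 2.2 2.5 4.6
   vertex 2.6 4.5 5.1
   vertex 0.2 0.5 4.2
  endloop
 endfacet
 facet normal 0.344 -0.502 0.793
  outer loop
   vertex 2.2 2.5 4.6
   vertex 0.2 0.5 4.2
   vertex 3.8 1.7 3.4
  endloop
 endfacet
 facet normal 0.471 -0.301 0.829
  outer loop
   vertex 2.2 2.5 4.6
   vertex 3.8 1.7 3.4
   vertex 2.6 4.5 5.1
  endloop
 endfacet
 facet normal 0.190 -0.872 -0.451
  outer loop
   vertex 1.1 2.3 1.1
   vertex 3.8 1.7 3.4
   vertex 0.2 0.5 4.2
  endloop
 endfacet
 facet normal 0.353 -0.717 -0.601
  outer loop
   vertex 1.1 2.3 1.1
   vertex 1.8 3.4 0.2
   vertex 3.8 1.7 3.4
  endloop
 endfacet
 facet normal -0.861 0.507 0.044
  outer loop
   vertex 1.1 2.3 1.1
   vertex 0.2 0.5 4.2
   vertex 2.6 4.5 5.1
  endloop
 endfacet
 facet normal -0.838 0.545 0.014
  outer loop
   vertex 1.1 2.3 1.1
   vertex 2.6 4.5 5.1
   vertex 1.8 3.4 0.2
  endloop
 endfacet
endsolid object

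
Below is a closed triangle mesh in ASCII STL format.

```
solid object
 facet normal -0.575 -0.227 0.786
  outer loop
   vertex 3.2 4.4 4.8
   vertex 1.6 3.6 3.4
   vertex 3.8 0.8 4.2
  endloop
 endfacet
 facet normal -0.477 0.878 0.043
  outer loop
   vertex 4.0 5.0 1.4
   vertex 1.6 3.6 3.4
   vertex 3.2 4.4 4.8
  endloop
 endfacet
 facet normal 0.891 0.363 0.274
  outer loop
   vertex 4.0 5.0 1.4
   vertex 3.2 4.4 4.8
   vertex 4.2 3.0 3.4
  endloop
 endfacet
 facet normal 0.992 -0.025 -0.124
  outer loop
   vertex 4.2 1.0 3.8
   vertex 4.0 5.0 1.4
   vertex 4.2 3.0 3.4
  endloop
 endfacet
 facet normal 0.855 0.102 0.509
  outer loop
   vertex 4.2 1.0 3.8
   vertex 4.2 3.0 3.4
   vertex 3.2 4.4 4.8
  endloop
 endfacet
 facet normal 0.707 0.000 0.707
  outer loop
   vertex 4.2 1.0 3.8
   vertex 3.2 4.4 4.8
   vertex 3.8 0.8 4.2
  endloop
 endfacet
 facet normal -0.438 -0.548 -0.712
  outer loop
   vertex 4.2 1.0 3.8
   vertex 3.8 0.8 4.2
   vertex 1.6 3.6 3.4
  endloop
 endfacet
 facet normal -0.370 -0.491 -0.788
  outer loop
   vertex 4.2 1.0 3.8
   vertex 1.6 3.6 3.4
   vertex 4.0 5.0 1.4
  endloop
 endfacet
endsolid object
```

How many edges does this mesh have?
12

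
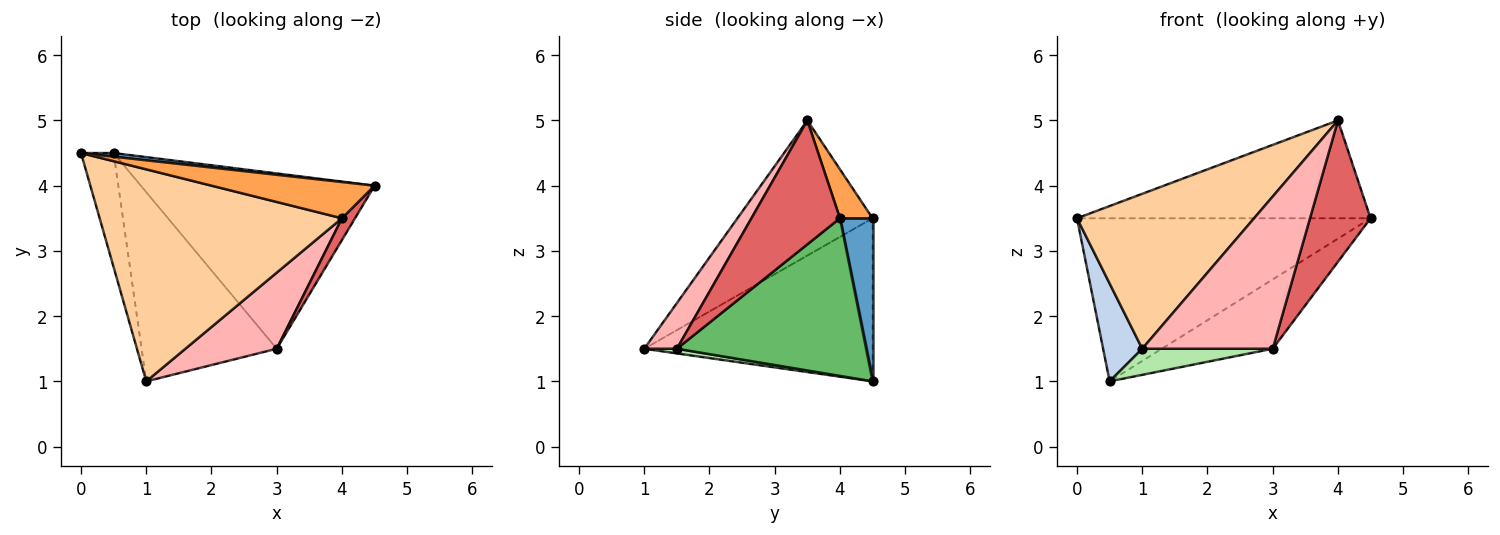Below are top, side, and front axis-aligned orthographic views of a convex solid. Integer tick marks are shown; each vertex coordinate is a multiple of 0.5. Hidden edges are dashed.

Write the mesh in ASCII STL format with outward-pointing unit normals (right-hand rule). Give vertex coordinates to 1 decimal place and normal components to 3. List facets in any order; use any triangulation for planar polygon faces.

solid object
 facet normal 0.110 0.994 0.022
  outer loop
   vertex 0.5 4.5 1.0
   vertex 0.0 4.5 3.5
   vertex 4.5 4.0 3.5
  endloop
 endfacet
 facet normal -0.967 -0.166 -0.193
  outer loop
   vertex 0.5 4.5 1.0
   vertex 1.0 1.0 1.5
   vertex 0.0 4.5 3.5
  endloop
 endfacet
 facet normal 0.104 0.933 0.345
  outer loop
   vertex 4.0 3.5 5.0
   vertex 4.5 4.0 3.5
   vertex 0.0 4.5 3.5
  endloop
 endfacet
 facet normal -0.411 -0.538 0.736
  outer loop
   vertex 4.0 3.5 5.0
   vertex 0.0 4.5 3.5
   vertex 1.0 1.0 1.5
  endloop
 endfacet
 facet normal 0.531 0.311 -0.788
  outer loop
   vertex 3.0 1.5 1.5
   vertex 0.5 4.5 1.0
   vertex 4.5 4.0 3.5
  endloop
 endfacet
 facet normal 0.034 -0.137 -0.990
  outer loop
   vertex 3.0 1.5 1.5
   vertex 1.0 1.0 1.5
   vertex 0.5 4.5 1.0
  endloop
 endfacet
 facet normal 0.822 -0.563 0.087
  outer loop
   vertex 3.0 1.5 1.5
   vertex 4.5 4.0 3.5
   vertex 4.0 3.5 5.0
  endloop
 endfacet
 facet normal 0.218 -0.873 0.436
  outer loop
   vertex 3.0 1.5 1.5
   vertex 4.0 3.5 5.0
   vertex 1.0 1.0 1.5
  endloop
 endfacet
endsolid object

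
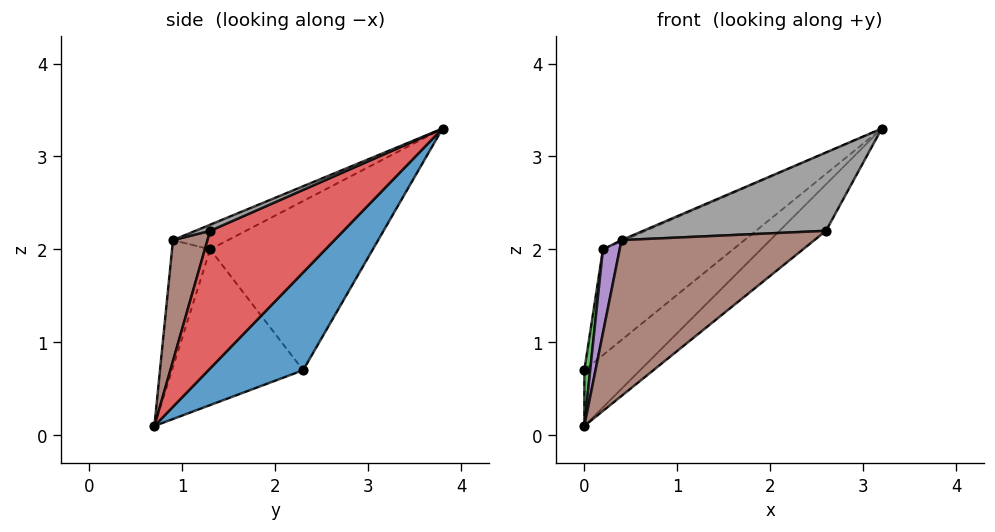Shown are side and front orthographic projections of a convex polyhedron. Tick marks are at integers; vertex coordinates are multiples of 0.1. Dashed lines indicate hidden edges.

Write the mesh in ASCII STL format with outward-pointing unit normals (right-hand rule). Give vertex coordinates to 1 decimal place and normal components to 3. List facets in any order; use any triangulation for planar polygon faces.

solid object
 facet normal 0.512 0.302 -0.804
  outer loop
   vertex 0.0 0.7 0.1
   vertex 0.0 2.3 0.7
   vertex 3.2 3.8 3.3
  endloop
 endfacet
 facet normal -0.669 0.536 0.515
  outer loop
   vertex 0.2 1.3 2.0
   vertex 3.2 3.8 3.3
   vertex 0.0 2.3 0.7
  endloop
 endfacet
 facet normal -0.992 -0.044 0.118
  outer loop
   vertex 0.2 1.3 2.0
   vertex 0.0 2.3 0.7
   vertex 0.0 0.7 0.1
  endloop
 endfacet
 facet normal 0.586 0.204 -0.784
  outer loop
   vertex 2.6 1.3 2.2
   vertex 0.0 0.7 0.1
   vertex 3.2 3.8 3.3
  endloop
 endfacet
 facet normal -0.894 -0.392 0.218
  outer loop
   vertex 0.4 0.9 2.1
   vertex 0.2 1.3 2.0
   vertex 0.0 0.7 0.1
  endloop
 endfacet
 facet normal 0.176 -0.982 0.063
  outer loop
   vertex 0.4 0.9 2.1
   vertex 0.0 0.7 0.1
   vertex 2.6 1.3 2.2
  endloop
 endfacet
 facet normal -0.412 0.021 0.911
  outer loop
   vertex 0.4 0.9 2.1
   vertex 3.2 3.8 3.3
   vertex 0.2 1.3 2.0
  endloop
 endfacet
 facet normal 0.033 -0.409 0.912
  outer loop
   vertex 0.4 0.9 2.1
   vertex 2.6 1.3 2.2
   vertex 3.2 3.8 3.3
  endloop
 endfacet
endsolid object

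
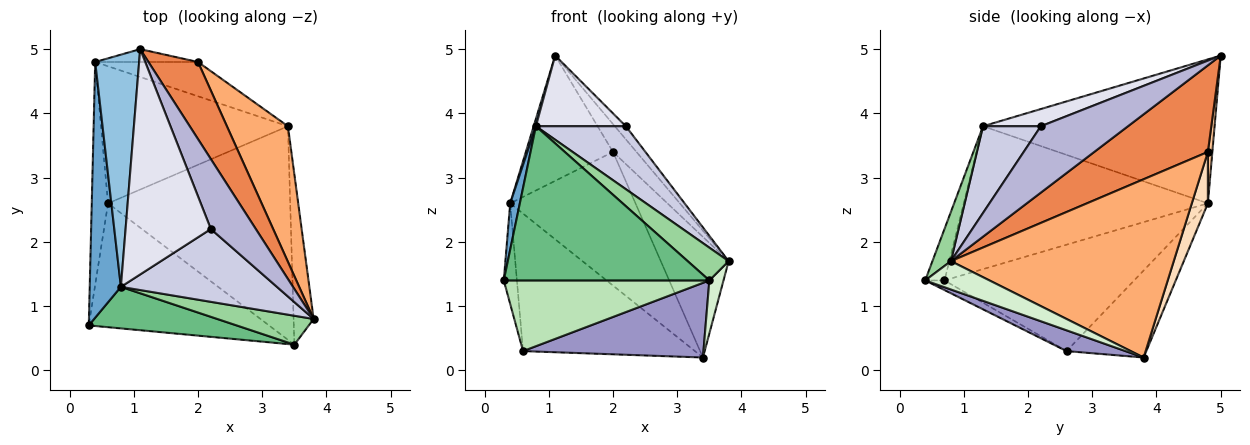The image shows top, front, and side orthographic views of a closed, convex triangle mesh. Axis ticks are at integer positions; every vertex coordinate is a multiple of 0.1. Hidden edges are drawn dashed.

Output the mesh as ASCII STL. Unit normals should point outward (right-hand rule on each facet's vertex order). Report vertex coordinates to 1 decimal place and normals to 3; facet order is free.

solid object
 facet normal -0.976 -0.039 0.213
  outer loop
   vertex 0.8 1.3 3.8
   vertex 0.4 4.8 2.6
   vertex 0.3 0.7 1.4
  endloop
 endfacet
 facet normal -0.956 -0.009 0.292
  outer loop
   vertex 0.8 1.3 3.8
   vertex 1.1 5.0 4.9
   vertex 0.4 4.8 2.6
  endloop
 endfacet
 facet normal -0.986 0.068 -0.151
  outer loop
   vertex 0.6 2.6 0.3
   vertex 0.3 0.7 1.4
   vertex 0.4 4.8 2.6
  endloop
 endfacet
 facet normal -0.312 0.673 -0.671
  outer loop
   vertex 0.6 2.6 0.3
   vertex 0.4 4.8 2.6
   vertex 3.4 3.8 0.2
  endloop
 endfacet
 facet normal 0.854 0.177 0.489
  outer loop
   vertex 2.0 4.8 3.4
   vertex 1.1 5.0 4.9
   vertex 3.8 0.8 1.7
  endloop
 endfacet
 facet normal 0.909 0.277 0.311
  outer loop
   vertex 2.0 4.8 3.4
   vertex 3.8 0.8 1.7
   vertex 3.4 3.8 0.2
  endloop
 endfacet
 facet normal 0.051 0.993 -0.102
  outer loop
   vertex 2.0 4.8 3.4
   vertex 0.4 4.8 2.6
   vertex 1.1 5.0 4.9
  endloop
 endfacet
 facet normal 0.123 0.961 -0.246
  outer loop
   vertex 2.0 4.8 3.4
   vertex 3.4 3.8 0.2
   vertex 0.4 4.8 2.6
  endloop
 endfacet
 facet normal -0.090 -0.962 0.259
  outer loop
   vertex 3.5 0.4 1.4
   vertex 0.8 1.3 3.8
   vertex 0.3 0.7 1.4
  endloop
 endfacet
 facet normal 0.320 -0.710 0.627
  outer loop
   vertex 3.5 0.4 1.4
   vertex 3.8 0.8 1.7
   vertex 0.8 1.3 3.8
  endloop
 endfacet
 facet normal -0.046 -0.495 -0.868
  outer loop
   vertex 3.5 0.4 1.4
   vertex 0.3 0.7 1.4
   vertex 0.6 2.6 0.3
  endloop
 endfacet
 facet normal 0.804 -0.177 -0.568
  outer loop
   vertex 3.5 0.4 1.4
   vertex 3.4 3.8 0.2
   vertex 3.8 0.8 1.7
  endloop
 endfacet
 facet normal 0.107 -0.328 -0.939
  outer loop
   vertex 3.5 0.4 1.4
   vertex 0.6 2.6 0.3
   vertex 3.4 3.8 0.2
  endloop
 endfacet
 facet normal 0.823 0.104 0.558
  outer loop
   vertex 2.2 2.2 3.8
   vertex 3.8 0.8 1.7
   vertex 1.1 5.0 4.9
  endloop
 endfacet
 facet normal 0.388 -0.603 0.697
  outer loop
   vertex 2.2 2.2 3.8
   vertex 0.8 1.3 3.8
   vertex 3.8 0.8 1.7
  endloop
 endfacet
 facet normal 0.189 -0.294 0.937
  outer loop
   vertex 2.2 2.2 3.8
   vertex 1.1 5.0 4.9
   vertex 0.8 1.3 3.8
  endloop
 endfacet
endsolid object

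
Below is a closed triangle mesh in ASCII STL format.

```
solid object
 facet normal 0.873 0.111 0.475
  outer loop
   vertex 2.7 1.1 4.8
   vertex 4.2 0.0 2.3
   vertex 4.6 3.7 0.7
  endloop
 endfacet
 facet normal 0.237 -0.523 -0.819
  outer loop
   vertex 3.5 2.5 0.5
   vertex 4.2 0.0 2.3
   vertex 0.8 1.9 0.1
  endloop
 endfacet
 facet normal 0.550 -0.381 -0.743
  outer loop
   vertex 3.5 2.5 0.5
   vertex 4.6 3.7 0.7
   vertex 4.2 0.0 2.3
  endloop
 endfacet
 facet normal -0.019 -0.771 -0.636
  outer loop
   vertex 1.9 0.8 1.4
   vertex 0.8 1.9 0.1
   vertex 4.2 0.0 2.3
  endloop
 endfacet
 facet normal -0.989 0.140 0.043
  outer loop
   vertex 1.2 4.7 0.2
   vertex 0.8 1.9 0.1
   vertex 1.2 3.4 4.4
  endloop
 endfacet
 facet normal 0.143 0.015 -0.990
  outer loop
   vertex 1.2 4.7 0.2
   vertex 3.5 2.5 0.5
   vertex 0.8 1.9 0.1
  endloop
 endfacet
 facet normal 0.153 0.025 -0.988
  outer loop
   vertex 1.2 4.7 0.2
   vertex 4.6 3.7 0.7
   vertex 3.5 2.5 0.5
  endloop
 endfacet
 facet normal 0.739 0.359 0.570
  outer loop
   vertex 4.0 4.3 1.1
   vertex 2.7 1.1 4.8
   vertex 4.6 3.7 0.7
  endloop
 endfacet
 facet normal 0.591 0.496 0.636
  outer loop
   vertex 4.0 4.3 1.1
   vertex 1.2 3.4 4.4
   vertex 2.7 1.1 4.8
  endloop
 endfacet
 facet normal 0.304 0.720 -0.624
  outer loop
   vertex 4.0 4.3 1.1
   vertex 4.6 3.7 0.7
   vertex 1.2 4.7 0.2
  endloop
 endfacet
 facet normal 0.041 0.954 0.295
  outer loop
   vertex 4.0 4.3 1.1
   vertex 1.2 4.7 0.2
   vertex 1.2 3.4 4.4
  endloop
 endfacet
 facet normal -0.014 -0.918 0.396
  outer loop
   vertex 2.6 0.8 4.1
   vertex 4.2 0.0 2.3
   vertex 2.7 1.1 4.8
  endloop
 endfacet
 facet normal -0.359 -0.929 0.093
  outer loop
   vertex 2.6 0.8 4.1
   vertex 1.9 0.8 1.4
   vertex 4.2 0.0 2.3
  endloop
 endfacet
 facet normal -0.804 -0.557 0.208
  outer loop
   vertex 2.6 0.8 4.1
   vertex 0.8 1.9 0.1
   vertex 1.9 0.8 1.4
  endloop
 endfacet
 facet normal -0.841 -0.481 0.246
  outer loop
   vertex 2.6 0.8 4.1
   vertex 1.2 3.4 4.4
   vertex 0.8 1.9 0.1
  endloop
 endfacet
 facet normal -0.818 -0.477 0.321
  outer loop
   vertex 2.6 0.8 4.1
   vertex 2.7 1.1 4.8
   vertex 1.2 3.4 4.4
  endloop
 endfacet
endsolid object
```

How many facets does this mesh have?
16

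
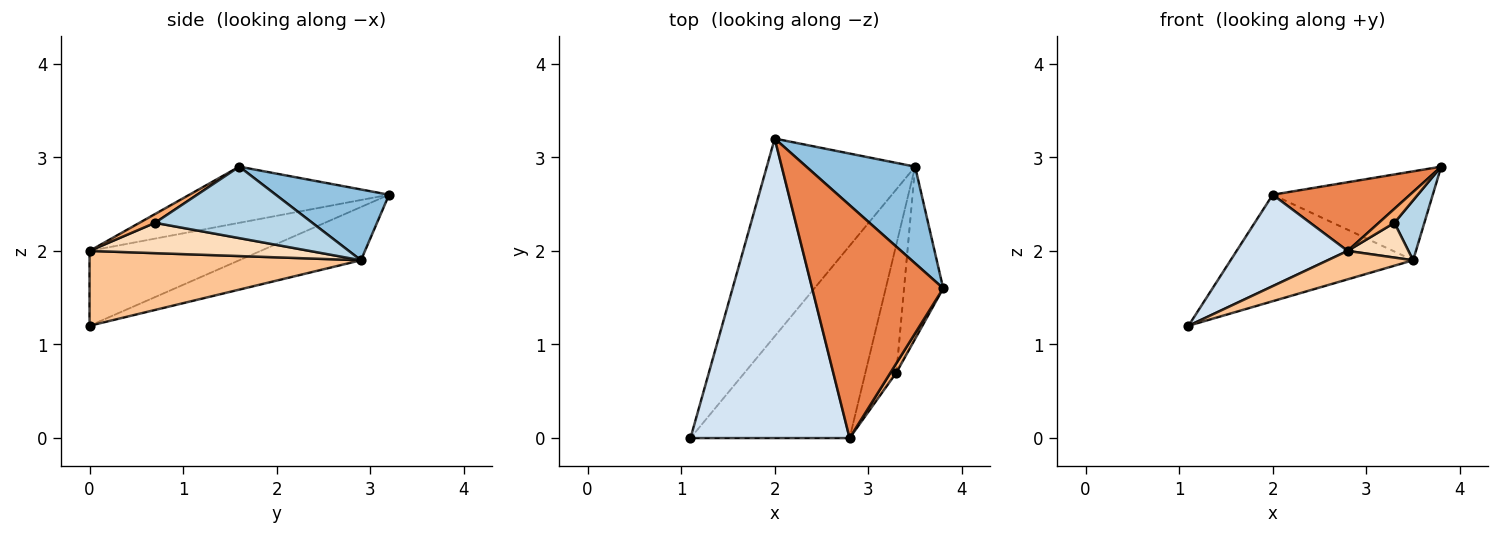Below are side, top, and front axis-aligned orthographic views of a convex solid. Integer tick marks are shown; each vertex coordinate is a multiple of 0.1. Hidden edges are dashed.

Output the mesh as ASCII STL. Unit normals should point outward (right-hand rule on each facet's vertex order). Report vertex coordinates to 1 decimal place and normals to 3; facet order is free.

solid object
 facet normal -0.301 0.452 -0.840
  outer loop
   vertex 3.5 2.9 1.9
   vertex 1.1 0.0 1.2
   vertex 2.0 3.2 2.6
  endloop
 endfacet
 facet normal 0.432 0.610 0.664
  outer loop
   vertex 3.5 2.9 1.9
   vertex 2.0 3.2 2.6
   vertex 3.8 1.6 2.9
  endloop
 endfacet
 facet normal 0.865 -0.165 -0.474
  outer loop
   vertex 3.3 0.7 2.3
   vertex 3.5 2.9 1.9
   vertex 3.8 1.6 2.9
  endloop
 endfacet
 facet normal -0.410 -0.266 0.872
  outer loop
   vertex 2.8 0.0 2.0
   vertex 2.0 3.2 2.6
   vertex 1.1 0.0 1.2
  endloop
 endfacet
 facet normal -0.380 -0.261 0.887
  outer loop
   vertex 2.8 0.0 2.0
   vertex 3.8 1.6 2.9
   vertex 2.0 3.2 2.6
  endloop
 endfacet
 facet normal 0.640 -0.640 0.426
  outer loop
   vertex 2.8 0.0 2.0
   vertex 3.3 0.7 2.3
   vertex 3.8 1.6 2.9
  endloop
 endfacet
 facet normal 0.422 -0.133 -0.897
  outer loop
   vertex 2.8 0.0 2.0
   vertex 1.1 0.0 1.2
   vertex 3.5 2.9 1.9
  endloop
 endfacet
 facet normal 0.687 -0.190 -0.701
  outer loop
   vertex 2.8 0.0 2.0
   vertex 3.5 2.9 1.9
   vertex 3.3 0.7 2.3
  endloop
 endfacet
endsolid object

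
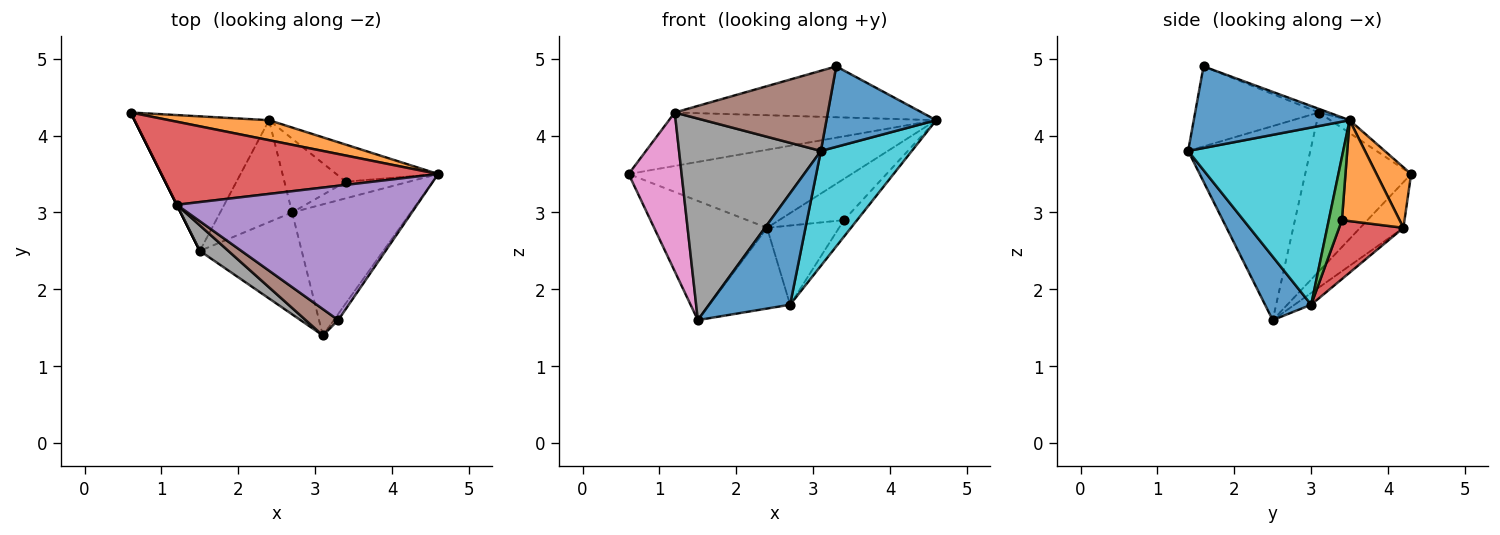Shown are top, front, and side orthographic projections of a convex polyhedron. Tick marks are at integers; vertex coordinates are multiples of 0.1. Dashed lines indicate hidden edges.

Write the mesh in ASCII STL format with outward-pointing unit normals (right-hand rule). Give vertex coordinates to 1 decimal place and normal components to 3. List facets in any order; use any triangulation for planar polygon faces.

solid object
 facet normal 0.817 -0.575 -0.044
  outer loop
   vertex 3.3 1.6 4.9
   vertex 3.1 1.4 3.8
   vertex 4.6 3.5 4.2
  endloop
 endfacet
 facet normal 0.149 0.958 0.245
  outer loop
   vertex 2.4 4.2 2.8
   vertex 0.6 4.3 3.5
   vertex 4.6 3.5 4.2
  endloop
 endfacet
 facet normal -0.246 0.643 -0.726
  outer loop
   vertex 2.4 4.2 2.8
   vertex 1.5 2.5 1.6
   vertex 0.6 4.3 3.5
  endloop
 endfacet
 facet normal -0.039 0.541 0.840
  outer loop
   vertex 1.2 3.1 4.3
   vertex 4.6 3.5 4.2
   vertex 0.6 4.3 3.5
  endloop
 endfacet
 facet normal -0.014 0.354 0.935
  outer loop
   vertex 1.2 3.1 4.3
   vertex 3.3 1.6 4.9
   vertex 4.6 3.5 4.2
  endloop
 endfacet
 facet normal -0.609 -0.753 0.248
  outer loop
   vertex 1.2 3.1 4.3
   vertex 3.1 1.4 3.8
   vertex 3.3 1.6 4.9
  endloop
 endfacet
 facet normal -0.894 -0.447 0.000
  outer loop
   vertex 1.2 3.1 4.3
   vertex 0.6 4.3 3.5
   vertex 1.5 2.5 1.6
  endloop
 endfacet
 facet normal -0.650 -0.754 0.095
  outer loop
   vertex 1.2 3.1 4.3
   vertex 1.5 2.5 1.6
   vertex 3.1 1.4 3.8
  endloop
 endfacet
 facet normal -0.127 0.616 -0.777
  outer loop
   vertex 2.7 3.0 1.8
   vertex 1.5 2.5 1.6
   vertex 2.4 4.2 2.8
  endloop
 endfacet
 facet normal 0.747 -0.438 -0.500
  outer loop
   vertex 2.7 3.0 1.8
   vertex 4.6 3.5 4.2
   vertex 3.1 1.4 3.8
  endloop
 endfacet
 facet normal 0.387 -0.681 -0.622
  outer loop
   vertex 2.7 3.0 1.8
   vertex 3.1 1.4 3.8
   vertex 1.5 2.5 1.6
  endloop
 endfacet
 facet normal 0.552 0.620 -0.557
  outer loop
   vertex 3.4 3.4 2.9
   vertex 2.4 4.2 2.8
   vertex 4.6 3.5 4.2
  endloop
 endfacet
 facet normal 0.577 0.577 -0.577
  outer loop
   vertex 3.4 3.4 2.9
   vertex 4.6 3.5 4.2
   vertex 2.7 3.0 1.8
  endloop
 endfacet
 facet normal 0.547 0.612 -0.571
  outer loop
   vertex 3.4 3.4 2.9
   vertex 2.7 3.0 1.8
   vertex 2.4 4.2 2.8
  endloop
 endfacet
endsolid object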